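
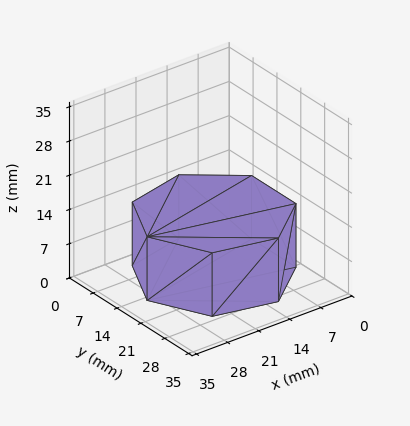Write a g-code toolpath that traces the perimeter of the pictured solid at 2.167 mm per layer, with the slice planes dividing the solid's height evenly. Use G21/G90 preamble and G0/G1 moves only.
Reading the render: the shape is a regular 7-sided prism (a cylinder approximated with 7 flat sides), circumscribed radius ≈ 15 mm, height ≈ 13 mm (dimensions read to the nearest mm from the axis ticks). For the g-code, the solid's height is divided into equal slices at the stated Δz and each level perimeter traced with G1 moves after a G0 lift.

; perimeter-only toolpath
G21 ; units = mm
G90 ; absolute positioning
G28 ; home
; layer 1
G0 Z2.167
G0 X30.000 Y15.000
G1 X24.352 Y26.727
G1 X11.662 Y29.624
G1 X1.485 Y21.508
G1 X1.485 Y8.492
G1 X11.662 Y0.376
G1 X24.352 Y3.273
G1 X30.000 Y15.000
; layer 2
G0 Z4.333
G0 X30.000 Y15.000
G1 X24.352 Y26.727
G1 X11.662 Y29.624
G1 X1.485 Y21.508
G1 X1.485 Y8.492
G1 X11.662 Y0.376
G1 X24.352 Y3.273
G1 X30.000 Y15.000
; layer 3
G0 Z6.500
G0 X30.000 Y15.000
G1 X24.352 Y26.727
G1 X11.662 Y29.624
G1 X1.485 Y21.508
G1 X1.485 Y8.492
G1 X11.662 Y0.376
G1 X24.352 Y3.273
G1 X30.000 Y15.000
; layer 4
G0 Z8.667
G0 X30.000 Y15.000
G1 X24.352 Y26.727
G1 X11.662 Y29.624
G1 X1.485 Y21.508
G1 X1.485 Y8.492
G1 X11.662 Y0.376
G1 X24.352 Y3.273
G1 X30.000 Y15.000
; layer 5
G0 Z10.833
G0 X30.000 Y15.000
G1 X24.352 Y26.727
G1 X11.662 Y29.624
G1 X1.485 Y21.508
G1 X1.485 Y8.492
G1 X11.662 Y0.376
G1 X24.352 Y3.273
G1 X30.000 Y15.000
; layer 6
G0 Z13.000
G0 X30.000 Y15.000
G1 X24.352 Y26.727
G1 X11.662 Y29.624
G1 X1.485 Y21.508
G1 X1.485 Y8.492
G1 X11.662 Y0.376
G1 X24.352 Y3.273
G1 X30.000 Y15.000
M2 ; end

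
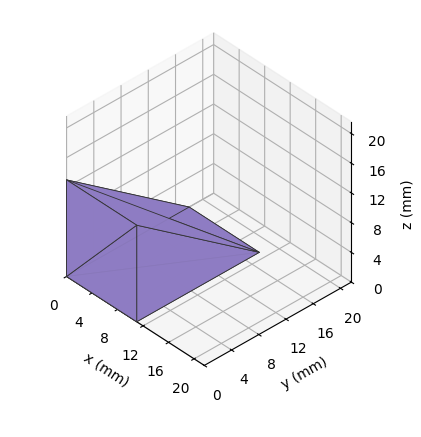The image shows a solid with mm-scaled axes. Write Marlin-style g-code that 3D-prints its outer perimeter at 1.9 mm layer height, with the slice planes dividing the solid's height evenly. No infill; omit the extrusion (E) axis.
Reading the render: the shape is a wedge (ramp): 11 × 18 mm base, rising to 13 mm along the y=0 edge and sloping linearly to z=0 at y=18 (dimensions read to the nearest mm from the axis ticks). For the g-code, the solid's height is divided into equal slices at the stated Δz and each level perimeter traced with G1 moves after a G0 lift.

; perimeter-only toolpath
G21 ; units = mm
G90 ; absolute positioning
G28 ; home
; layer 1
G0 Z1.9
G0 X0.0 Y0.0
G1 X11.0 Y0.0
G1 X11.0 Y15.4
G1 X0.0 Y15.4
G1 X0.0 Y0.0
; layer 2
G0 Z3.7
G0 X0.0 Y0.0
G1 X11.0 Y0.0
G1 X11.0 Y12.9
G1 X0.0 Y12.9
G1 X0.0 Y0.0
; layer 3
G0 Z5.6
G0 X0.0 Y0.0
G1 X11.0 Y0.0
G1 X11.0 Y10.3
G1 X0.0 Y10.3
G1 X0.0 Y0.0
; layer 4
G0 Z7.4
G0 X0.0 Y0.0
G1 X11.0 Y0.0
G1 X11.0 Y7.7
G1 X0.0 Y7.7
G1 X0.0 Y0.0
; layer 5
G0 Z9.3
G0 X0.0 Y0.0
G1 X11.0 Y0.0
G1 X11.0 Y5.1
G1 X0.0 Y5.1
G1 X0.0 Y0.0
; layer 6
G0 Z11.1
G0 X0.0 Y0.0
G1 X11.0 Y0.0
G1 X11.0 Y2.6
G1 X0.0 Y2.6
G1 X0.0 Y0.0
M2 ; end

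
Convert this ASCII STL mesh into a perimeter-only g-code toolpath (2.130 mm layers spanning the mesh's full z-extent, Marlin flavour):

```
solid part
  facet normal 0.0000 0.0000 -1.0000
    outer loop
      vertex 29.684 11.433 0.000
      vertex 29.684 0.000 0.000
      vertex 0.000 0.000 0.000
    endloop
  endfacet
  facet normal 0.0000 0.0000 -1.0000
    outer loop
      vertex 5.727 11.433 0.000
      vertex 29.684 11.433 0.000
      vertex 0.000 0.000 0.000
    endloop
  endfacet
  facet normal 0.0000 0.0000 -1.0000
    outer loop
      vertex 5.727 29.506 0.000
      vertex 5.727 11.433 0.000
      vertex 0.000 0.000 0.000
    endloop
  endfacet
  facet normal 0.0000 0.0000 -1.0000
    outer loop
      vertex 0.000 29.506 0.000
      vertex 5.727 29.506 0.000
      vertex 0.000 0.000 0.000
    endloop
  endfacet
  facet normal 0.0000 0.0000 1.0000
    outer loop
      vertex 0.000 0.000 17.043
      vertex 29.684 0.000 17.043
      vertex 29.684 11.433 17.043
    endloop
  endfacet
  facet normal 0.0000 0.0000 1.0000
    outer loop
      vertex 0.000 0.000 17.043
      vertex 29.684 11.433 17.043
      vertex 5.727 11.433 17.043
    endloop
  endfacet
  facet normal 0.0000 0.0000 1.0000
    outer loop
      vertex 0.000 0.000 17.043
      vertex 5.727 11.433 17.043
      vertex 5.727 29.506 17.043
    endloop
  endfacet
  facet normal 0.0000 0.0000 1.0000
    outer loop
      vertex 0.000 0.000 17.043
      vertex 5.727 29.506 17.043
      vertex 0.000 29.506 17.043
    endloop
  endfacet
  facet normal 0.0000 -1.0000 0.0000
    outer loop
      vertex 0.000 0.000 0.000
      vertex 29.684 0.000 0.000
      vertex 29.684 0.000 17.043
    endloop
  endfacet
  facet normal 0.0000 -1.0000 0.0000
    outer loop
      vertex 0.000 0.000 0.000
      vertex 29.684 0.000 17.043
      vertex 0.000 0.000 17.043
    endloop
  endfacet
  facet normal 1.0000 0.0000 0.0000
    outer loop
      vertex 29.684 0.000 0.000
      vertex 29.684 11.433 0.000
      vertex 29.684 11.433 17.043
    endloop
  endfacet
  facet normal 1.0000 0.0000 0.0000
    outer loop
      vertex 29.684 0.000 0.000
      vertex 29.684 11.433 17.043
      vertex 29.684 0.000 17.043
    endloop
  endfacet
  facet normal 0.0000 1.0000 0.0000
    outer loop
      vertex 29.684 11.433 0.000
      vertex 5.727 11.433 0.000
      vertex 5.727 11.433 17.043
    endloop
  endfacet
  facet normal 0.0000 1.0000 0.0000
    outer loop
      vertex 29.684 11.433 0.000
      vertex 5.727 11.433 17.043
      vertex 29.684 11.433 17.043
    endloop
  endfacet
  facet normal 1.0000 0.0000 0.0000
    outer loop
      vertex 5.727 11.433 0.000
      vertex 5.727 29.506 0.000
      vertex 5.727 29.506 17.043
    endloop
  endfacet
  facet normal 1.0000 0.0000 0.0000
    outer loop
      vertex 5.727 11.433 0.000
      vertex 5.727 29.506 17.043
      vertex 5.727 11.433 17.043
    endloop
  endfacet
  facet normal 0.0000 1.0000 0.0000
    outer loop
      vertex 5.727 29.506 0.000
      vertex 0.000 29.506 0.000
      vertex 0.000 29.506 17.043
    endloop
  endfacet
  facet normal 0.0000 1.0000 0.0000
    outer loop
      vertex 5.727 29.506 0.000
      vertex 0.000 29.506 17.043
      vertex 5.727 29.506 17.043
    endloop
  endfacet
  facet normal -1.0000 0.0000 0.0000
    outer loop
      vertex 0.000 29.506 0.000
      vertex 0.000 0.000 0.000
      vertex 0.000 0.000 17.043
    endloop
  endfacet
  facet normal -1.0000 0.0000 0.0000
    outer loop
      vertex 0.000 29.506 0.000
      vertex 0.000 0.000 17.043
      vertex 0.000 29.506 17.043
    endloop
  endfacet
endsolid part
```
; perimeter-only toolpath
G21 ; units = mm
G90 ; absolute positioning
G28 ; home
; layer 1
G0 Z2.130
G0 X0.000 Y0.000
G1 X29.684 Y0.000
G1 X29.684 Y11.433
G1 X5.727 Y11.433
G1 X5.727 Y29.506
G1 X0.000 Y29.506
G1 X0.000 Y0.000
; layer 2
G0 Z4.261
G0 X0.000 Y0.000
G1 X29.684 Y0.000
G1 X29.684 Y11.433
G1 X5.727 Y11.433
G1 X5.727 Y29.506
G1 X0.000 Y29.506
G1 X0.000 Y0.000
; layer 3
G0 Z6.391
G0 X0.000 Y0.000
G1 X29.684 Y0.000
G1 X29.684 Y11.433
G1 X5.727 Y11.433
G1 X5.727 Y29.506
G1 X0.000 Y29.506
G1 X0.000 Y0.000
; layer 4
G0 Z8.521
G0 X0.000 Y0.000
G1 X29.684 Y0.000
G1 X29.684 Y11.433
G1 X5.727 Y11.433
G1 X5.727 Y29.506
G1 X0.000 Y29.506
G1 X0.000 Y0.000
; layer 5
G0 Z10.652
G0 X0.000 Y0.000
G1 X29.684 Y0.000
G1 X29.684 Y11.433
G1 X5.727 Y11.433
G1 X5.727 Y29.506
G1 X0.000 Y29.506
G1 X0.000 Y0.000
; layer 6
G0 Z12.782
G0 X0.000 Y0.000
G1 X29.684 Y0.000
G1 X29.684 Y11.433
G1 X5.727 Y11.433
G1 X5.727 Y29.506
G1 X0.000 Y29.506
G1 X0.000 Y0.000
; layer 7
G0 Z14.913
G0 X0.000 Y0.000
G1 X29.684 Y0.000
G1 X29.684 Y11.433
G1 X5.727 Y11.433
G1 X5.727 Y29.506
G1 X0.000 Y29.506
G1 X0.000 Y0.000
; layer 8
G0 Z17.043
G0 X0.000 Y0.000
G1 X29.684 Y0.000
G1 X29.684 Y11.433
G1 X5.727 Y11.433
G1 X5.727 Y29.506
G1 X0.000 Y29.506
G1 X0.000 Y0.000
M2 ; end

The solid is an L-shaped prism: outer 29.7 × 29.5 mm, arm thicknesses ≈ 11.4 mm (horizontal) and 5.73 mm (vertical), extruded 17 mm in z. Slicing at Δz = 2.130 mm — 8 equal slices spanning the solid's height, so layer i sits at z = i·h/8 — gives 8 non-empty perimeters. Each is a 6-segment closed polygon; G0 lifts to the layer z and rapids to the start vertex, then G1 traces the edges.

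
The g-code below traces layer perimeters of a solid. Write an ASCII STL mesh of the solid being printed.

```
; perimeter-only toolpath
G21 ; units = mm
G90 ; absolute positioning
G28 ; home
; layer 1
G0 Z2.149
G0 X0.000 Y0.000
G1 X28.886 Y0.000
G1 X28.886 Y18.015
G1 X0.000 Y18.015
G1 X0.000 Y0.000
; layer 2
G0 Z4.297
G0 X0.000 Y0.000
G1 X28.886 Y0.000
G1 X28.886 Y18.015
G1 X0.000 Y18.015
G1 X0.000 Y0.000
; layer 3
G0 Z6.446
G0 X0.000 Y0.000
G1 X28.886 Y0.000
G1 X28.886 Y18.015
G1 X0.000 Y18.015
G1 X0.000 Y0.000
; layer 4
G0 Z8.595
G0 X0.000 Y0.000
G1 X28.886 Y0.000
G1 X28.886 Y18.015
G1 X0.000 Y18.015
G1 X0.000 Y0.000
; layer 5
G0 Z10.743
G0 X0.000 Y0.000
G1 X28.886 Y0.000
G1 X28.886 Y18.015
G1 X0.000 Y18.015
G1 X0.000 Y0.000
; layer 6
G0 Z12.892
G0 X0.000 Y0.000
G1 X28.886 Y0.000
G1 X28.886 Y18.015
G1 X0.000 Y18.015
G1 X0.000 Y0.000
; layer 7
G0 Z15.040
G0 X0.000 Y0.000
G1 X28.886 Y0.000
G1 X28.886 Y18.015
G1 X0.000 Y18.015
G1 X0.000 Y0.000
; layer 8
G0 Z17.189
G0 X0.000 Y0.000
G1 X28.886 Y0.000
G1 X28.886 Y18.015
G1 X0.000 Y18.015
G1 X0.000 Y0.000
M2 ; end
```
solid part
  facet normal 0.0000 0.0000 -1.0000
    outer loop
      vertex 28.886 18.015 0.000
      vertex 28.886 0.000 0.000
      vertex 0.000 0.000 0.000
    endloop
  endfacet
  facet normal 0.0000 0.0000 -1.0000
    outer loop
      vertex 0.000 18.015 0.000
      vertex 28.886 18.015 0.000
      vertex 0.000 0.000 0.000
    endloop
  endfacet
  facet normal 0.0000 0.0000 1.0000
    outer loop
      vertex 0.000 0.000 17.189
      vertex 28.886 0.000 17.189
      vertex 28.886 18.015 17.189
    endloop
  endfacet
  facet normal 0.0000 0.0000 1.0000
    outer loop
      vertex 0.000 0.000 17.189
      vertex 28.886 18.015 17.189
      vertex 0.000 18.015 17.189
    endloop
  endfacet
  facet normal 0.0000 -1.0000 0.0000
    outer loop
      vertex 0.000 0.000 0.000
      vertex 28.886 0.000 0.000
      vertex 28.886 0.000 17.189
    endloop
  endfacet
  facet normal 0.0000 -1.0000 0.0000
    outer loop
      vertex 0.000 0.000 0.000
      vertex 28.886 0.000 17.189
      vertex 0.000 0.000 17.189
    endloop
  endfacet
  facet normal 0.0000 1.0000 0.0000
    outer loop
      vertex 28.886 18.015 17.189
      vertex 28.886 18.015 0.000
      vertex 0.000 18.015 0.000
    endloop
  endfacet
  facet normal 0.0000 1.0000 0.0000
    outer loop
      vertex 0.000 18.015 17.189
      vertex 28.886 18.015 17.189
      vertex 0.000 18.015 0.000
    endloop
  endfacet
  facet normal -1.0000 0.0000 0.0000
    outer loop
      vertex 0.000 18.015 17.189
      vertex 0.000 18.015 0.000
      vertex 0.000 0.000 0.000
    endloop
  endfacet
  facet normal -1.0000 0.0000 0.0000
    outer loop
      vertex 0.000 0.000 17.189
      vertex 0.000 18.015 17.189
      vertex 0.000 0.000 0.000
    endloop
  endfacet
  facet normal 1.0000 0.0000 0.0000
    outer loop
      vertex 28.886 0.000 0.000
      vertex 28.886 18.015 0.000
      vertex 28.886 18.015 17.189
    endloop
  endfacet
  facet normal 1.0000 0.0000 0.0000
    outer loop
      vertex 28.886 0.000 0.000
      vertex 28.886 18.015 17.189
      vertex 28.886 0.000 17.189
    endloop
  endfacet
endsolid part

The G0 Z moves step by Δz≈2.149 mm. Every layer's G1 loop is the same polygon, so the solid is a straight extrusion of it from z=0 to z≈17.2. Closing with flat bottom and top caps and triangulating gives 12 facets — a rectangular box, roughly 28.9 × 18 mm footprint and 17.2 mm tall.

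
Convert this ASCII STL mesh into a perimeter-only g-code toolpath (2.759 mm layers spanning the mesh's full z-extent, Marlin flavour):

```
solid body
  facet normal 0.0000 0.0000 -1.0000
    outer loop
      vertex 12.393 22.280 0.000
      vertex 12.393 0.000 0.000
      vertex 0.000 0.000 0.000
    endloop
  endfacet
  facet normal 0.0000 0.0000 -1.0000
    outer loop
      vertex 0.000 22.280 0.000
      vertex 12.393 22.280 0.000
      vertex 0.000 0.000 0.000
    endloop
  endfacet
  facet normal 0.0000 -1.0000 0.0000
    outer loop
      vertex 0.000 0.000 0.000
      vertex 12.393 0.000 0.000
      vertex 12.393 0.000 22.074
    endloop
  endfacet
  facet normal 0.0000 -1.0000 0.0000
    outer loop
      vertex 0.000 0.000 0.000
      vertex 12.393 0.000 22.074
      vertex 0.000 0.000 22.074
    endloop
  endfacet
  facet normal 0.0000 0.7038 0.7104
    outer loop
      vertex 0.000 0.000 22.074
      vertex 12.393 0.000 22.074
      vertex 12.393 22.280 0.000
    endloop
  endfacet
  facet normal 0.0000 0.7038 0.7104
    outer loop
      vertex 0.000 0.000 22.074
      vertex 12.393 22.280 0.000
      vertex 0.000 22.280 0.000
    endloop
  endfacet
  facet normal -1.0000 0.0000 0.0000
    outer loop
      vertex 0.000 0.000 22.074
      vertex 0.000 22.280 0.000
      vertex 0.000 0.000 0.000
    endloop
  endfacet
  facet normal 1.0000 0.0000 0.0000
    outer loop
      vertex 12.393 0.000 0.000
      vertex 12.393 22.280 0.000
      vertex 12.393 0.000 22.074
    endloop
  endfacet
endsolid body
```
; perimeter-only toolpath
G21 ; units = mm
G90 ; absolute positioning
G28 ; home
; layer 1
G0 Z2.759
G0 X0.000 Y0.000
G1 X12.393 Y0.000
G1 X12.393 Y19.495
G1 X0.000 Y19.495
G1 X0.000 Y0.000
; layer 2
G0 Z5.519
G0 X0.000 Y0.000
G1 X12.393 Y0.000
G1 X12.393 Y16.710
G1 X0.000 Y16.710
G1 X0.000 Y0.000
; layer 3
G0 Z8.278
G0 X0.000 Y0.000
G1 X12.393 Y0.000
G1 X12.393 Y13.925
G1 X0.000 Y13.925
G1 X0.000 Y0.000
; layer 4
G0 Z11.037
G0 X0.000 Y0.000
G1 X12.393 Y0.000
G1 X12.393 Y11.140
G1 X0.000 Y11.140
G1 X0.000 Y0.000
; layer 5
G0 Z13.796
G0 X0.000 Y0.000
G1 X12.393 Y0.000
G1 X12.393 Y8.355
G1 X0.000 Y8.355
G1 X0.000 Y0.000
; layer 6
G0 Z16.556
G0 X0.000 Y0.000
G1 X12.393 Y0.000
G1 X12.393 Y5.570
G1 X0.000 Y5.570
G1 X0.000 Y0.000
; layer 7
G0 Z19.315
G0 X0.000 Y0.000
G1 X12.393 Y0.000
G1 X12.393 Y2.785
G1 X0.000 Y2.785
G1 X0.000 Y0.000
M2 ; end

The solid is a wedge (ramp): 12.4 × 22.3 mm base, rising to 22.1 mm along the y=0 edge and sloping linearly to z=0 at y=22.3. Slicing at Δz = 2.759 mm — 8 equal slices spanning the solid's height, so layer i sits at z = i·h/8 — gives 7 non-empty perimeters. Each is a 4-segment closed polygon; G0 lifts to the layer z and rapids to the start vertex, then G1 traces the edges. The cross-section shrinks linearly with z (the slice at the apex is degenerate and omitted).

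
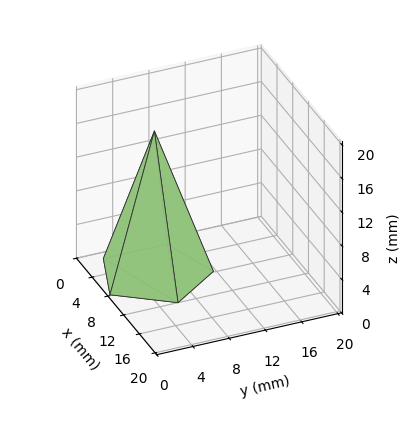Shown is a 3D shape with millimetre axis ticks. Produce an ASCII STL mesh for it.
Reading the render: the shape is a regular 5-sided pyramid, base circumscribed radius ≈ 6 mm, apex at z ≈ 17 mm (dimensions read to the nearest mm from the axis ticks). For the STL, each face is triangulated and given an outward normal.

solid part
  facet normal 0.0000 0.0000 -1.0000
    outer loop
      vertex 1.146 9.527 0.000
      vertex 7.854 11.706 0.000
      vertex 12.000 6.000 0.000
    endloop
  endfacet
  facet normal 0.0000 0.0000 -1.0000
    outer loop
      vertex 1.146 2.473 0.000
      vertex 1.146 9.527 0.000
      vertex 12.000 6.000 0.000
    endloop
  endfacet
  facet normal 0.0000 0.0000 -1.0000
    outer loop
      vertex 7.854 0.294 0.000
      vertex 1.146 2.473 0.000
      vertex 12.000 6.000 0.000
    endloop
  endfacet
  facet normal 0.7779 0.5652 0.2746
    outer loop
      vertex 12.000 6.000 0.000
      vertex 7.854 11.706 0.000
      vertex 6.000 6.000 17.000
    endloop
  endfacet
  facet normal -0.2971 0.9145 0.2746
    outer loop
      vertex 7.854 11.706 0.000
      vertex 1.146 9.527 0.000
      vertex 6.000 6.000 17.000
    endloop
  endfacet
  facet normal -0.9616 0.0000 0.2746
    outer loop
      vertex 1.146 9.527 0.000
      vertex 1.146 2.473 0.000
      vertex 6.000 6.000 17.000
    endloop
  endfacet
  facet normal -0.2971 -0.9145 0.2746
    outer loop
      vertex 1.146 2.473 0.000
      vertex 7.854 0.294 0.000
      vertex 6.000 6.000 17.000
    endloop
  endfacet
  facet normal 0.7779 -0.5652 0.2746
    outer loop
      vertex 7.854 0.294 0.000
      vertex 12.000 6.000 0.000
      vertex 6.000 6.000 17.000
    endloop
  endfacet
endsolid part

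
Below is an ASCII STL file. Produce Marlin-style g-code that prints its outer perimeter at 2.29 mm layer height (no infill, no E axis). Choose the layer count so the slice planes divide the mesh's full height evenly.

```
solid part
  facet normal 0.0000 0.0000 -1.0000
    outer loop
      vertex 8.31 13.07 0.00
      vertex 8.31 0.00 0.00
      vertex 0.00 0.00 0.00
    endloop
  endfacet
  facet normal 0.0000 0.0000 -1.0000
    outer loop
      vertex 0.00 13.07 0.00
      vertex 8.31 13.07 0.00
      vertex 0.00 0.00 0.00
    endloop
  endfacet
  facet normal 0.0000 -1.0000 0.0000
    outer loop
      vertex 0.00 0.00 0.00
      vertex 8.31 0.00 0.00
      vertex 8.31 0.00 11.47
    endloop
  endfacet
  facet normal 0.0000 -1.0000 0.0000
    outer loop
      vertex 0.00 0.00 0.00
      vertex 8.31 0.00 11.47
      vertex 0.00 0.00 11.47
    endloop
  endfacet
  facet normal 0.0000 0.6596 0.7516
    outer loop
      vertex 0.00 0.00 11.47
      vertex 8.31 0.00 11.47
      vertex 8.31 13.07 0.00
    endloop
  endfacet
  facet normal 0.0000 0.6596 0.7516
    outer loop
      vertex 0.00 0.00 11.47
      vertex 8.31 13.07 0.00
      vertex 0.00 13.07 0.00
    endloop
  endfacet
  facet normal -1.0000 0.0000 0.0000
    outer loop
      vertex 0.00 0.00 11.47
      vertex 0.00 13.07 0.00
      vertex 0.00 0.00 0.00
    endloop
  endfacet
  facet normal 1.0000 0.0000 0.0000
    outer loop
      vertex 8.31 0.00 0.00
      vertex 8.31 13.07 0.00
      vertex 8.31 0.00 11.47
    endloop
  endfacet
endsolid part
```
; perimeter-only toolpath
G21 ; units = mm
G90 ; absolute positioning
G28 ; home
; layer 1
G0 Z2.29
G0 X0.00 Y0.00
G1 X8.31 Y0.00
G1 X8.31 Y10.46
G1 X0.00 Y10.46
G1 X0.00 Y0.00
; layer 2
G0 Z4.59
G0 X0.00 Y0.00
G1 X8.31 Y0.00
G1 X8.31 Y7.84
G1 X0.00 Y7.84
G1 X0.00 Y0.00
; layer 3
G0 Z6.88
G0 X0.00 Y0.00
G1 X8.31 Y0.00
G1 X8.31 Y5.23
G1 X0.00 Y5.23
G1 X0.00 Y0.00
; layer 4
G0 Z9.18
G0 X0.00 Y0.00
G1 X8.31 Y0.00
G1 X8.31 Y2.61
G1 X0.00 Y2.61
G1 X0.00 Y0.00
M2 ; end

The solid is a wedge (ramp): 8.31 × 13.1 mm base, rising to 11.5 mm along the y=0 edge and sloping linearly to z=0 at y=13.1. Slicing at Δz = 2.29 mm — 5 equal slices spanning the solid's height, so layer i sits at z = i·h/5 — gives 4 non-empty perimeters. Each is a 4-segment closed polygon; G0 lifts to the layer z and rapids to the start vertex, then G1 traces the edges. The cross-section shrinks linearly with z (the slice at the apex is degenerate and omitted).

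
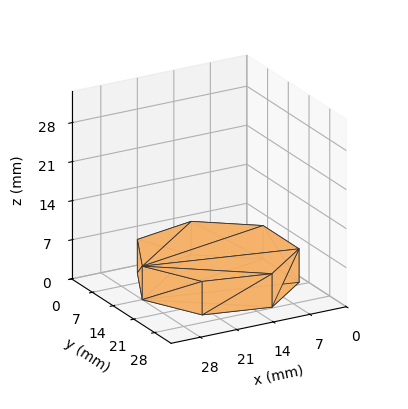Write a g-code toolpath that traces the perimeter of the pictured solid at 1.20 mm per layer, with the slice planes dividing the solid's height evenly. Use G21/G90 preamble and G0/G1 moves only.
Reading the render: the shape is a regular 7-sided prism (a cylinder approximated with 7 flat sides), circumscribed radius ≈ 14 mm, height ≈ 6 mm (dimensions read to the nearest mm from the axis ticks). For the g-code, the solid's height is divided into equal slices at the stated Δz and each level perimeter traced with G1 moves after a G0 lift.

; perimeter-only toolpath
G21 ; units = mm
G90 ; absolute positioning
G28 ; home
; layer 1
G0 Z1.20
G0 X28.00 Y14.00
G1 X22.73 Y24.95
G1 X10.88 Y27.65
G1 X1.39 Y20.07
G1 X1.39 Y7.93
G1 X10.88 Y0.35
G1 X22.73 Y3.05
G1 X28.00 Y14.00
; layer 2
G0 Z2.40
G0 X28.00 Y14.00
G1 X22.73 Y24.95
G1 X10.88 Y27.65
G1 X1.39 Y20.07
G1 X1.39 Y7.93
G1 X10.88 Y0.35
G1 X22.73 Y3.05
G1 X28.00 Y14.00
; layer 3
G0 Z3.60
G0 X28.00 Y14.00
G1 X22.73 Y24.95
G1 X10.88 Y27.65
G1 X1.39 Y20.07
G1 X1.39 Y7.93
G1 X10.88 Y0.35
G1 X22.73 Y3.05
G1 X28.00 Y14.00
; layer 4
G0 Z4.80
G0 X28.00 Y14.00
G1 X22.73 Y24.95
G1 X10.88 Y27.65
G1 X1.39 Y20.07
G1 X1.39 Y7.93
G1 X10.88 Y0.35
G1 X22.73 Y3.05
G1 X28.00 Y14.00
; layer 5
G0 Z6.00
G0 X28.00 Y14.00
G1 X22.73 Y24.95
G1 X10.88 Y27.65
G1 X1.39 Y20.07
G1 X1.39 Y7.93
G1 X10.88 Y0.35
G1 X22.73 Y3.05
G1 X28.00 Y14.00
M2 ; end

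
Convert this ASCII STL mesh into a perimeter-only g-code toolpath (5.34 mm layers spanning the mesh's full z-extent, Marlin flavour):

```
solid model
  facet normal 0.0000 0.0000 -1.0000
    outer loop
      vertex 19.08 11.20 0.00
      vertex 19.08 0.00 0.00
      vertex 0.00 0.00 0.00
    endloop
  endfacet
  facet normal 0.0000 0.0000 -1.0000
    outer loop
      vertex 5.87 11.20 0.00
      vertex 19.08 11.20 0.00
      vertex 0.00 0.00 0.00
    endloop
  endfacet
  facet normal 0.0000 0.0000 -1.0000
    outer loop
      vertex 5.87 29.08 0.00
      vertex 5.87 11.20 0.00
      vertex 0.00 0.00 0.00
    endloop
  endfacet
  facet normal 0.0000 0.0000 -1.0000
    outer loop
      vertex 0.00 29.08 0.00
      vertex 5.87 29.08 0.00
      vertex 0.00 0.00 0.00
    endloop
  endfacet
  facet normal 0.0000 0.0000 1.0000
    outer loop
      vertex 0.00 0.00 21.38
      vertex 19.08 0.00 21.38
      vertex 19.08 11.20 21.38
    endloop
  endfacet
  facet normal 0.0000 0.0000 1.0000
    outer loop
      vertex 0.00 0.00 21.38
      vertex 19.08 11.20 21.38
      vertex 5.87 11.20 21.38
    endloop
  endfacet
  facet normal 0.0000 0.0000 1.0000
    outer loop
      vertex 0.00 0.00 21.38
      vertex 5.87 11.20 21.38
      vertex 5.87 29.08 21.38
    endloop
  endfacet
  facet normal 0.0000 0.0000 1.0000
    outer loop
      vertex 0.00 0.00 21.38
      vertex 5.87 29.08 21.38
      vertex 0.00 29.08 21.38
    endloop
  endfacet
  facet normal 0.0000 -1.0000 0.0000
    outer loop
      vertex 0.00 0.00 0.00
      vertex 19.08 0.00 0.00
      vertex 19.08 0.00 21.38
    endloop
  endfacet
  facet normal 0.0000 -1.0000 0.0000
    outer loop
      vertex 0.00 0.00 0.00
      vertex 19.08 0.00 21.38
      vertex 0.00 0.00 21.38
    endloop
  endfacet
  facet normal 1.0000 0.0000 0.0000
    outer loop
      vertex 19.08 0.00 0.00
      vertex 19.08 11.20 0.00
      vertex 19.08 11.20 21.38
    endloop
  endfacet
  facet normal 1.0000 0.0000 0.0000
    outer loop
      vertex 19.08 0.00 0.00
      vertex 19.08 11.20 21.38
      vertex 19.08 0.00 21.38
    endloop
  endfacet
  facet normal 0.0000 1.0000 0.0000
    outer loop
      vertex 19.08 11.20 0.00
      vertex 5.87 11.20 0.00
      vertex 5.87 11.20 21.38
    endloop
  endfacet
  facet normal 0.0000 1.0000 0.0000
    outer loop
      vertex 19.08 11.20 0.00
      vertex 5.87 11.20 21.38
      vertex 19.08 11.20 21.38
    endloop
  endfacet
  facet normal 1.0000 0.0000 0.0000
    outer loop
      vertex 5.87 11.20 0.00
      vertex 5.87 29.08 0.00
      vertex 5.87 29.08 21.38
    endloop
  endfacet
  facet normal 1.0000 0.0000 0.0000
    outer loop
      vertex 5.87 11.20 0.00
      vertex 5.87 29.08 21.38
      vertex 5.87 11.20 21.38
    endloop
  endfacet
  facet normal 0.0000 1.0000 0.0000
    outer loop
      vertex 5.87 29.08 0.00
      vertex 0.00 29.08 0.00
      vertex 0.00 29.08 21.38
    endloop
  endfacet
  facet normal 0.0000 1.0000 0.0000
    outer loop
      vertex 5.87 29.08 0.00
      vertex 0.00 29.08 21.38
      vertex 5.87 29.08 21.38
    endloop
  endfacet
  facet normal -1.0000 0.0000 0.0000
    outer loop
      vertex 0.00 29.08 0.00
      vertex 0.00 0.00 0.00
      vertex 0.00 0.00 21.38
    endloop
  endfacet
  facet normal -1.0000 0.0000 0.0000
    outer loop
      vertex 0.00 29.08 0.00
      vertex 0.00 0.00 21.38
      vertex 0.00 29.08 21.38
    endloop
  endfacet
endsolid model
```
; perimeter-only toolpath
G21 ; units = mm
G90 ; absolute positioning
G28 ; home
; layer 1
G0 Z5.34
G0 X0.00 Y0.00
G1 X19.08 Y0.00
G1 X19.08 Y11.20
G1 X5.87 Y11.20
G1 X5.87 Y29.08
G1 X0.00 Y29.08
G1 X0.00 Y0.00
; layer 2
G0 Z10.69
G0 X0.00 Y0.00
G1 X19.08 Y0.00
G1 X19.08 Y11.20
G1 X5.87 Y11.20
G1 X5.87 Y29.08
G1 X0.00 Y29.08
G1 X0.00 Y0.00
; layer 3
G0 Z16.04
G0 X0.00 Y0.00
G1 X19.08 Y0.00
G1 X19.08 Y11.20
G1 X5.87 Y11.20
G1 X5.87 Y29.08
G1 X0.00 Y29.08
G1 X0.00 Y0.00
; layer 4
G0 Z21.38
G0 X0.00 Y0.00
G1 X19.08 Y0.00
G1 X19.08 Y11.20
G1 X5.87 Y11.20
G1 X5.87 Y29.08
G1 X0.00 Y29.08
G1 X0.00 Y0.00
M2 ; end

The solid is an L-shaped prism: outer 19.1 × 29.1 mm, arm thicknesses ≈ 11.2 mm (horizontal) and 5.87 mm (vertical), extruded 21.4 mm in z. Slicing at Δz = 5.34 mm — 4 equal slices spanning the solid's height, so layer i sits at z = i·h/4 — gives 4 non-empty perimeters. Each is a 6-segment closed polygon; G0 lifts to the layer z and rapids to the start vertex, then G1 traces the edges.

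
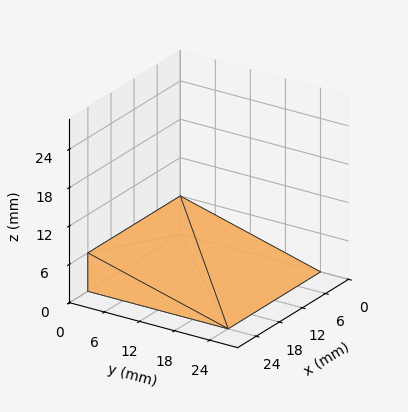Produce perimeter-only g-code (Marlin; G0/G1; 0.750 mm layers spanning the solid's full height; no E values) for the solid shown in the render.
Reading the render: the shape is a wedge (ramp): 24 × 24 mm base, rising to 6 mm along the y=0 edge and sloping linearly to z=0 at y=24 (dimensions read to the nearest mm from the axis ticks). For the g-code, the solid's height is divided into equal slices at the stated Δz and each level perimeter traced with G1 moves after a G0 lift.

; perimeter-only toolpath
G21 ; units = mm
G90 ; absolute positioning
G28 ; home
; layer 1
G0 Z0.750
G0 X0.000 Y0.000
G1 X24.000 Y0.000
G1 X24.000 Y21.000
G1 X0.000 Y21.000
G1 X0.000 Y0.000
; layer 2
G0 Z1.500
G0 X0.000 Y0.000
G1 X24.000 Y0.000
G1 X24.000 Y18.000
G1 X0.000 Y18.000
G1 X0.000 Y0.000
; layer 3
G0 Z2.250
G0 X0.000 Y0.000
G1 X24.000 Y0.000
G1 X24.000 Y15.000
G1 X0.000 Y15.000
G1 X0.000 Y0.000
; layer 4
G0 Z3.000
G0 X0.000 Y0.000
G1 X24.000 Y0.000
G1 X24.000 Y12.000
G1 X0.000 Y12.000
G1 X0.000 Y0.000
; layer 5
G0 Z3.750
G0 X0.000 Y0.000
G1 X24.000 Y0.000
G1 X24.000 Y9.000
G1 X0.000 Y9.000
G1 X0.000 Y0.000
; layer 6
G0 Z4.500
G0 X0.000 Y0.000
G1 X24.000 Y0.000
G1 X24.000 Y6.000
G1 X0.000 Y6.000
G1 X0.000 Y0.000
; layer 7
G0 Z5.250
G0 X0.000 Y0.000
G1 X24.000 Y0.000
G1 X24.000 Y3.000
G1 X0.000 Y3.000
G1 X0.000 Y0.000
M2 ; end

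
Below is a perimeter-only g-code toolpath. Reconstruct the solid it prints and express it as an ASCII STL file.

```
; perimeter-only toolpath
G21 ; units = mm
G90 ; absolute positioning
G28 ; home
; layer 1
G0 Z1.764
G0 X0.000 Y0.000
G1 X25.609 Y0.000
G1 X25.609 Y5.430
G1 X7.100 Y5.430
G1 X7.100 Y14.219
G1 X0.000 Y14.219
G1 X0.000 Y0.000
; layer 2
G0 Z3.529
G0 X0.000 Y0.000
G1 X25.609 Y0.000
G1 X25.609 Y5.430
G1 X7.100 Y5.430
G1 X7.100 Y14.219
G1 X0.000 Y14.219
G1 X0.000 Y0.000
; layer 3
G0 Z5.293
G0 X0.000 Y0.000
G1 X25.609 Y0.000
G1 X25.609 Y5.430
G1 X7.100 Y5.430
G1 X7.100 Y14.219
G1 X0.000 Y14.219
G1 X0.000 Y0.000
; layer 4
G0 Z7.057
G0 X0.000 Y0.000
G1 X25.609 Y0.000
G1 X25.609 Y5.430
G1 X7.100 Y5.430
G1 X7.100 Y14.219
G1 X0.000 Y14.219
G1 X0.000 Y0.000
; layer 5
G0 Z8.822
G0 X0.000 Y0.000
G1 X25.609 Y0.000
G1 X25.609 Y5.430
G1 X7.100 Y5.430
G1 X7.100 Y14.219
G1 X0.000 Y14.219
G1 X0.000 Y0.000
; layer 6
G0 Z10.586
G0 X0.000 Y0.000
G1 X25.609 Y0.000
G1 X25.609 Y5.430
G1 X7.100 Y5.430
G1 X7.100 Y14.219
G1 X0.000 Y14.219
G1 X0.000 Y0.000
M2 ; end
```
solid part
  facet normal 0.0000 0.0000 -1.0000
    outer loop
      vertex 25.609 5.430 0.000
      vertex 25.609 0.000 0.000
      vertex 0.000 0.000 0.000
    endloop
  endfacet
  facet normal 0.0000 0.0000 -1.0000
    outer loop
      vertex 7.100 5.430 0.000
      vertex 25.609 5.430 0.000
      vertex 0.000 0.000 0.000
    endloop
  endfacet
  facet normal 0.0000 0.0000 -1.0000
    outer loop
      vertex 7.100 14.219 0.000
      vertex 7.100 5.430 0.000
      vertex 0.000 0.000 0.000
    endloop
  endfacet
  facet normal 0.0000 0.0000 -1.0000
    outer loop
      vertex 0.000 14.219 0.000
      vertex 7.100 14.219 0.000
      vertex 0.000 0.000 0.000
    endloop
  endfacet
  facet normal 0.0000 0.0000 1.0000
    outer loop
      vertex 0.000 0.000 10.586
      vertex 25.609 0.000 10.586
      vertex 25.609 5.430 10.586
    endloop
  endfacet
  facet normal 0.0000 0.0000 1.0000
    outer loop
      vertex 0.000 0.000 10.586
      vertex 25.609 5.430 10.586
      vertex 7.100 5.430 10.586
    endloop
  endfacet
  facet normal 0.0000 0.0000 1.0000
    outer loop
      vertex 0.000 0.000 10.586
      vertex 7.100 5.430 10.586
      vertex 7.100 14.219 10.586
    endloop
  endfacet
  facet normal 0.0000 0.0000 1.0000
    outer loop
      vertex 0.000 0.000 10.586
      vertex 7.100 14.219 10.586
      vertex 0.000 14.219 10.586
    endloop
  endfacet
  facet normal 0.0000 -1.0000 0.0000
    outer loop
      vertex 0.000 0.000 0.000
      vertex 25.609 0.000 0.000
      vertex 25.609 0.000 10.586
    endloop
  endfacet
  facet normal 0.0000 -1.0000 0.0000
    outer loop
      vertex 0.000 0.000 0.000
      vertex 25.609 0.000 10.586
      vertex 0.000 0.000 10.586
    endloop
  endfacet
  facet normal 1.0000 0.0000 0.0000
    outer loop
      vertex 25.609 0.000 0.000
      vertex 25.609 5.430 0.000
      vertex 25.609 5.430 10.586
    endloop
  endfacet
  facet normal 1.0000 0.0000 0.0000
    outer loop
      vertex 25.609 0.000 0.000
      vertex 25.609 5.430 10.586
      vertex 25.609 0.000 10.586
    endloop
  endfacet
  facet normal 0.0000 1.0000 0.0000
    outer loop
      vertex 25.609 5.430 0.000
      vertex 7.100 5.430 0.000
      vertex 7.100 5.430 10.586
    endloop
  endfacet
  facet normal 0.0000 1.0000 0.0000
    outer loop
      vertex 25.609 5.430 0.000
      vertex 7.100 5.430 10.586
      vertex 25.609 5.430 10.586
    endloop
  endfacet
  facet normal 1.0000 0.0000 0.0000
    outer loop
      vertex 7.100 5.430 0.000
      vertex 7.100 14.219 0.000
      vertex 7.100 14.219 10.586
    endloop
  endfacet
  facet normal 1.0000 0.0000 0.0000
    outer loop
      vertex 7.100 5.430 0.000
      vertex 7.100 14.219 10.586
      vertex 7.100 5.430 10.586
    endloop
  endfacet
  facet normal 0.0000 1.0000 0.0000
    outer loop
      vertex 7.100 14.219 0.000
      vertex 0.000 14.219 0.000
      vertex 0.000 14.219 10.586
    endloop
  endfacet
  facet normal 0.0000 1.0000 0.0000
    outer loop
      vertex 7.100 14.219 0.000
      vertex 0.000 14.219 10.586
      vertex 7.100 14.219 10.586
    endloop
  endfacet
  facet normal -1.0000 0.0000 0.0000
    outer loop
      vertex 0.000 14.219 0.000
      vertex 0.000 0.000 0.000
      vertex 0.000 0.000 10.586
    endloop
  endfacet
  facet normal -1.0000 0.0000 0.0000
    outer loop
      vertex 0.000 14.219 0.000
      vertex 0.000 0.000 10.586
      vertex 0.000 14.219 10.586
    endloop
  endfacet
endsolid part

The G0 Z moves step by Δz≈1.764 mm. Every layer's G1 loop is the same polygon, so the solid is a straight extrusion of it from z=0 to z≈10.6. Closing with flat bottom and top caps and triangulating gives 20 facets — an L-shaped prism: outer 25.6 × 14.2 mm, arm thicknesses ≈ 5.43 mm (horizontal) and 7.1 mm (vertical), extruded 10.6 mm in z.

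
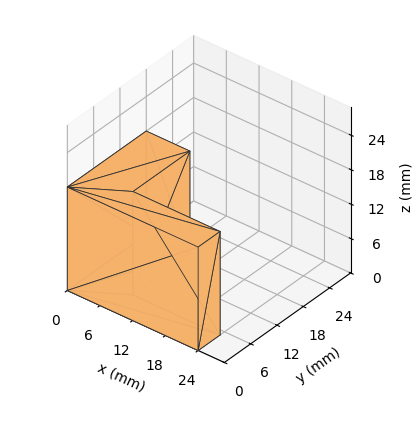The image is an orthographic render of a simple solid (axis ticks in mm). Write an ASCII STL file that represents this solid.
Reading the render: the shape is an L-shaped prism: outer 24 × 18 mm, arm thicknesses ≈ 5 mm (horizontal) and 8 mm (vertical), extruded 18 mm in z (dimensions read to the nearest mm from the axis ticks). For the STL, each face is triangulated and given an outward normal.

solid part
  facet normal 0.0000 0.0000 -1.0000
    outer loop
      vertex 24.000 5.000 0.000
      vertex 24.000 0.000 0.000
      vertex 0.000 0.000 0.000
    endloop
  endfacet
  facet normal 0.0000 0.0000 -1.0000
    outer loop
      vertex 8.000 5.000 0.000
      vertex 24.000 5.000 0.000
      vertex 0.000 0.000 0.000
    endloop
  endfacet
  facet normal 0.0000 0.0000 -1.0000
    outer loop
      vertex 8.000 18.000 0.000
      vertex 8.000 5.000 0.000
      vertex 0.000 0.000 0.000
    endloop
  endfacet
  facet normal 0.0000 0.0000 -1.0000
    outer loop
      vertex 0.000 18.000 0.000
      vertex 8.000 18.000 0.000
      vertex 0.000 0.000 0.000
    endloop
  endfacet
  facet normal 0.0000 0.0000 1.0000
    outer loop
      vertex 0.000 0.000 18.000
      vertex 24.000 0.000 18.000
      vertex 24.000 5.000 18.000
    endloop
  endfacet
  facet normal 0.0000 0.0000 1.0000
    outer loop
      vertex 0.000 0.000 18.000
      vertex 24.000 5.000 18.000
      vertex 8.000 5.000 18.000
    endloop
  endfacet
  facet normal 0.0000 0.0000 1.0000
    outer loop
      vertex 0.000 0.000 18.000
      vertex 8.000 5.000 18.000
      vertex 8.000 18.000 18.000
    endloop
  endfacet
  facet normal 0.0000 0.0000 1.0000
    outer loop
      vertex 0.000 0.000 18.000
      vertex 8.000 18.000 18.000
      vertex 0.000 18.000 18.000
    endloop
  endfacet
  facet normal 0.0000 -1.0000 0.0000
    outer loop
      vertex 0.000 0.000 0.000
      vertex 24.000 0.000 0.000
      vertex 24.000 0.000 18.000
    endloop
  endfacet
  facet normal 0.0000 -1.0000 0.0000
    outer loop
      vertex 0.000 0.000 0.000
      vertex 24.000 0.000 18.000
      vertex 0.000 0.000 18.000
    endloop
  endfacet
  facet normal 1.0000 0.0000 0.0000
    outer loop
      vertex 24.000 0.000 0.000
      vertex 24.000 5.000 0.000
      vertex 24.000 5.000 18.000
    endloop
  endfacet
  facet normal 1.0000 0.0000 0.0000
    outer loop
      vertex 24.000 0.000 0.000
      vertex 24.000 5.000 18.000
      vertex 24.000 0.000 18.000
    endloop
  endfacet
  facet normal 0.0000 1.0000 0.0000
    outer loop
      vertex 24.000 5.000 0.000
      vertex 8.000 5.000 0.000
      vertex 8.000 5.000 18.000
    endloop
  endfacet
  facet normal 0.0000 1.0000 0.0000
    outer loop
      vertex 24.000 5.000 0.000
      vertex 8.000 5.000 18.000
      vertex 24.000 5.000 18.000
    endloop
  endfacet
  facet normal 1.0000 0.0000 0.0000
    outer loop
      vertex 8.000 5.000 0.000
      vertex 8.000 18.000 0.000
      vertex 8.000 18.000 18.000
    endloop
  endfacet
  facet normal 1.0000 0.0000 0.0000
    outer loop
      vertex 8.000 5.000 0.000
      vertex 8.000 18.000 18.000
      vertex 8.000 5.000 18.000
    endloop
  endfacet
  facet normal 0.0000 1.0000 0.0000
    outer loop
      vertex 8.000 18.000 0.000
      vertex 0.000 18.000 0.000
      vertex 0.000 18.000 18.000
    endloop
  endfacet
  facet normal 0.0000 1.0000 0.0000
    outer loop
      vertex 8.000 18.000 0.000
      vertex 0.000 18.000 18.000
      vertex 8.000 18.000 18.000
    endloop
  endfacet
  facet normal -1.0000 0.0000 0.0000
    outer loop
      vertex 0.000 18.000 0.000
      vertex 0.000 0.000 0.000
      vertex 0.000 0.000 18.000
    endloop
  endfacet
  facet normal -1.0000 0.0000 0.0000
    outer loop
      vertex 0.000 18.000 0.000
      vertex 0.000 0.000 18.000
      vertex 0.000 18.000 18.000
    endloop
  endfacet
endsolid part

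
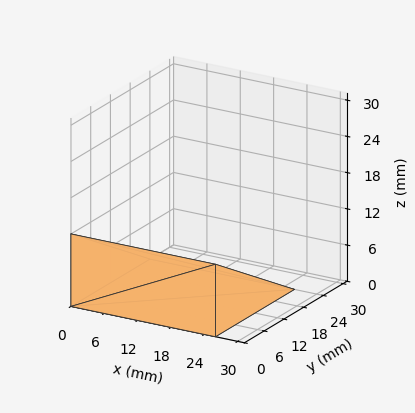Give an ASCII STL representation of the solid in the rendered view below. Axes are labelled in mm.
Reading the render: the shape is a wedge (ramp): 26 × 24 mm base, rising to 12 mm along the y=0 edge and sloping linearly to z=0 at y=24 (dimensions read to the nearest mm from the axis ticks). For the STL, each face is triangulated and given an outward normal.

solid part
  facet normal 0.0000 0.0000 -1.0000
    outer loop
      vertex 26.00 24.00 0.00
      vertex 26.00 0.00 0.00
      vertex 0.00 0.00 0.00
    endloop
  endfacet
  facet normal 0.0000 0.0000 -1.0000
    outer loop
      vertex 0.00 24.00 0.00
      vertex 26.00 24.00 0.00
      vertex 0.00 0.00 0.00
    endloop
  endfacet
  facet normal 0.0000 -1.0000 0.0000
    outer loop
      vertex 0.00 0.00 0.00
      vertex 26.00 0.00 0.00
      vertex 26.00 0.00 12.00
    endloop
  endfacet
  facet normal 0.0000 -1.0000 0.0000
    outer loop
      vertex 0.00 0.00 0.00
      vertex 26.00 0.00 12.00
      vertex 0.00 0.00 12.00
    endloop
  endfacet
  facet normal 0.0000 0.4472 0.8944
    outer loop
      vertex 0.00 0.00 12.00
      vertex 26.00 0.00 12.00
      vertex 26.00 24.00 0.00
    endloop
  endfacet
  facet normal 0.0000 0.4472 0.8944
    outer loop
      vertex 0.00 0.00 12.00
      vertex 26.00 24.00 0.00
      vertex 0.00 24.00 0.00
    endloop
  endfacet
  facet normal -1.0000 0.0000 0.0000
    outer loop
      vertex 0.00 0.00 12.00
      vertex 0.00 24.00 0.00
      vertex 0.00 0.00 0.00
    endloop
  endfacet
  facet normal 1.0000 0.0000 0.0000
    outer loop
      vertex 26.00 0.00 0.00
      vertex 26.00 24.00 0.00
      vertex 26.00 0.00 12.00
    endloop
  endfacet
endsolid part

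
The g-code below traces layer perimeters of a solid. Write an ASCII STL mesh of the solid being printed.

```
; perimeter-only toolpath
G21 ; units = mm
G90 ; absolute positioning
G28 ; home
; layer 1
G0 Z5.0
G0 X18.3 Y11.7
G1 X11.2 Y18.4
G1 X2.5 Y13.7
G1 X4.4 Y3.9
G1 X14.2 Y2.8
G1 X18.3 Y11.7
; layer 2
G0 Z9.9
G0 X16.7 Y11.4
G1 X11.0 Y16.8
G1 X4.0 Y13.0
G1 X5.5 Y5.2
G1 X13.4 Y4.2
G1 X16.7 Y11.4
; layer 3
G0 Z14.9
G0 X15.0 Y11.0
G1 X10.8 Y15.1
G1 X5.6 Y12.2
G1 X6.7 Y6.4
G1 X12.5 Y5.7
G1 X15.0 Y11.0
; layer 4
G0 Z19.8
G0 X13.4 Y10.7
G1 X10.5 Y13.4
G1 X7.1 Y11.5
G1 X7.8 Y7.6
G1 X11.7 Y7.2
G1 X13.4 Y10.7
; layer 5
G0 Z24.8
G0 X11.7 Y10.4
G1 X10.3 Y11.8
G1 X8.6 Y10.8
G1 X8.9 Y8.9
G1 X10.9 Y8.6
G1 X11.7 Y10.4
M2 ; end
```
solid part
  facet normal 0.0000 0.0000 -1.0000
    outer loop
      vertex 1.0 14.4 0.0
      vertex 11.4 20.1 0.0
      vertex 20.0 12.0 0.0
    endloop
  endfacet
  facet normal 0.0000 0.0000 -1.0000
    outer loop
      vertex 3.2 2.7 0.0
      vertex 1.0 14.4 0.0
      vertex 20.0 12.0 0.0
    endloop
  endfacet
  facet normal 0.0000 0.0000 -1.0000
    outer loop
      vertex 15.0 1.3 0.0
      vertex 3.2 2.7 0.0
      vertex 20.0 12.0 0.0
    endloop
  endfacet
  facet normal 0.6611 0.7019 0.2653
    outer loop
      vertex 20.0 12.0 0.0
      vertex 11.4 20.1 0.0
      vertex 10.1 10.1 29.7
    endloop
  endfacet
  facet normal -0.4635 0.8457 0.2645
    outer loop
      vertex 11.4 20.1 0.0
      vertex 1.0 14.4 0.0
      vertex 10.1 10.1 29.7
    endloop
  endfacet
  facet normal -0.9478 -0.1782 0.2646
    outer loop
      vertex 1.0 14.4 0.0
      vertex 3.2 2.7 0.0
      vertex 10.1 10.1 29.7
    endloop
  endfacet
  facet normal -0.1136 -0.9575 0.2650
    outer loop
      vertex 3.2 2.7 0.0
      vertex 15.0 1.3 0.0
      vertex 10.1 10.1 29.7
    endloop
  endfacet
  facet normal 0.8736 -0.4082 0.2651
    outer loop
      vertex 15.0 1.3 0.0
      vertex 20.0 12.0 0.0
      vertex 10.1 10.1 29.7
    endloop
  endfacet
endsolid part

The G0 Z moves step by Δz≈5.0 mm. The G1 loops shrink linearly with z, so the solid tapers from its base footprint up to z≈29.7. Closing with a flat bottom cap and the tapered top and triangulating gives 8 facets — a regular 5-sided pyramid, base circumscribed radius ≈ 10.1 mm, apex at z ≈ 29.7 mm.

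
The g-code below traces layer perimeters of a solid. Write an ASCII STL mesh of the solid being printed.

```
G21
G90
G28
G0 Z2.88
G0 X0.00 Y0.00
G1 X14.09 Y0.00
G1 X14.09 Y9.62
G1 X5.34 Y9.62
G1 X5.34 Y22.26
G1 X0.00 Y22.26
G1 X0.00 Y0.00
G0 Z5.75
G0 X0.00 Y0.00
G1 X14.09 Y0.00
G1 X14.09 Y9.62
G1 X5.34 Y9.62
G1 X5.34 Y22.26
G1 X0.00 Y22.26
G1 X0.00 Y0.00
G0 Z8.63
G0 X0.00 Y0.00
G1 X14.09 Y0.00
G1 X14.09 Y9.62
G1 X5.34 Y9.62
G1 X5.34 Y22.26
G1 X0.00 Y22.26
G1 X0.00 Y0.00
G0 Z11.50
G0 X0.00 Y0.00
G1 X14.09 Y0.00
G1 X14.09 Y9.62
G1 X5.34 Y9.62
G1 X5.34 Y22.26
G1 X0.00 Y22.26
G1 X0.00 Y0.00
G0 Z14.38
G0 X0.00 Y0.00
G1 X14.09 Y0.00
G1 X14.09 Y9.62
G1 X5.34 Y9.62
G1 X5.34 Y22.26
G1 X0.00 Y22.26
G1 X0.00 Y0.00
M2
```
solid part
  facet normal 0.0000 0.0000 -1.0000
    outer loop
      vertex 14.09 9.62 0.00
      vertex 14.09 0.00 0.00
      vertex 0.00 0.00 0.00
    endloop
  endfacet
  facet normal 0.0000 0.0000 -1.0000
    outer loop
      vertex 5.34 9.62 0.00
      vertex 14.09 9.62 0.00
      vertex 0.00 0.00 0.00
    endloop
  endfacet
  facet normal 0.0000 0.0000 -1.0000
    outer loop
      vertex 5.34 22.26 0.00
      vertex 5.34 9.62 0.00
      vertex 0.00 0.00 0.00
    endloop
  endfacet
  facet normal 0.0000 0.0000 -1.0000
    outer loop
      vertex 0.00 22.26 0.00
      vertex 5.34 22.26 0.00
      vertex 0.00 0.00 0.00
    endloop
  endfacet
  facet normal 0.0000 0.0000 1.0000
    outer loop
      vertex 0.00 0.00 14.38
      vertex 14.09 0.00 14.38
      vertex 14.09 9.62 14.38
    endloop
  endfacet
  facet normal 0.0000 0.0000 1.0000
    outer loop
      vertex 0.00 0.00 14.38
      vertex 14.09 9.62 14.38
      vertex 5.34 9.62 14.38
    endloop
  endfacet
  facet normal 0.0000 0.0000 1.0000
    outer loop
      vertex 0.00 0.00 14.38
      vertex 5.34 9.62 14.38
      vertex 5.34 22.26 14.38
    endloop
  endfacet
  facet normal 0.0000 0.0000 1.0000
    outer loop
      vertex 0.00 0.00 14.38
      vertex 5.34 22.26 14.38
      vertex 0.00 22.26 14.38
    endloop
  endfacet
  facet normal 0.0000 -1.0000 0.0000
    outer loop
      vertex 0.00 0.00 0.00
      vertex 14.09 0.00 0.00
      vertex 14.09 0.00 14.38
    endloop
  endfacet
  facet normal 0.0000 -1.0000 0.0000
    outer loop
      vertex 0.00 0.00 0.00
      vertex 14.09 0.00 14.38
      vertex 0.00 0.00 14.38
    endloop
  endfacet
  facet normal 1.0000 0.0000 0.0000
    outer loop
      vertex 14.09 0.00 0.00
      vertex 14.09 9.62 0.00
      vertex 14.09 9.62 14.38
    endloop
  endfacet
  facet normal 1.0000 0.0000 0.0000
    outer loop
      vertex 14.09 0.00 0.00
      vertex 14.09 9.62 14.38
      vertex 14.09 0.00 14.38
    endloop
  endfacet
  facet normal 0.0000 1.0000 0.0000
    outer loop
      vertex 14.09 9.62 0.00
      vertex 5.34 9.62 0.00
      vertex 5.34 9.62 14.38
    endloop
  endfacet
  facet normal 0.0000 1.0000 0.0000
    outer loop
      vertex 14.09 9.62 0.00
      vertex 5.34 9.62 14.38
      vertex 14.09 9.62 14.38
    endloop
  endfacet
  facet normal 1.0000 0.0000 0.0000
    outer loop
      vertex 5.34 9.62 0.00
      vertex 5.34 22.26 0.00
      vertex 5.34 22.26 14.38
    endloop
  endfacet
  facet normal 1.0000 0.0000 0.0000
    outer loop
      vertex 5.34 9.62 0.00
      vertex 5.34 22.26 14.38
      vertex 5.34 9.62 14.38
    endloop
  endfacet
  facet normal 0.0000 1.0000 0.0000
    outer loop
      vertex 5.34 22.26 0.00
      vertex 0.00 22.26 0.00
      vertex 0.00 22.26 14.38
    endloop
  endfacet
  facet normal 0.0000 1.0000 0.0000
    outer loop
      vertex 5.34 22.26 0.00
      vertex 0.00 22.26 14.38
      vertex 5.34 22.26 14.38
    endloop
  endfacet
  facet normal -1.0000 0.0000 0.0000
    outer loop
      vertex 0.00 22.26 0.00
      vertex 0.00 0.00 0.00
      vertex 0.00 0.00 14.38
    endloop
  endfacet
  facet normal -1.0000 0.0000 0.0000
    outer loop
      vertex 0.00 22.26 0.00
      vertex 0.00 0.00 14.38
      vertex 0.00 22.26 14.38
    endloop
  endfacet
endsolid part

The G0 Z moves step by Δz≈2.88 mm. Every layer's G1 loop is the same polygon, so the solid is a straight extrusion of it from z=0 to z≈14.4. Closing with flat bottom and top caps and triangulating gives 20 facets — an L-shaped prism: outer 14.1 × 22.3 mm, arm thicknesses ≈ 9.62 mm (horizontal) and 5.34 mm (vertical), extruded 14.4 mm in z.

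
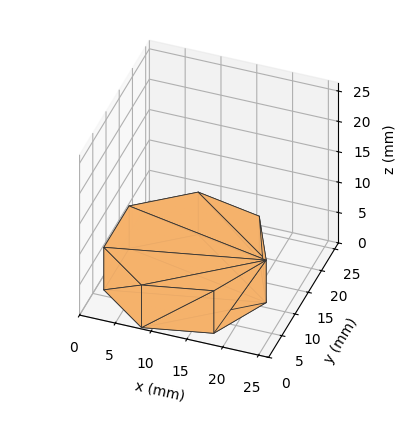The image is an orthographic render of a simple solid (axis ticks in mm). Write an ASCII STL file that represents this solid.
Reading the render: the shape is a regular 7-sided prism (a cylinder approximated with 7 flat sides), circumscribed radius ≈ 11 mm, height ≈ 7 mm (dimensions read to the nearest mm from the axis ticks). For the STL, each face is triangulated and given an outward normal.

solid part
  facet normal 0.0000 0.0000 -1.0000
    outer loop
      vertex 8.55 21.72 0.00
      vertex 17.86 19.60 0.00
      vertex 22.00 11.00 0.00
    endloop
  endfacet
  facet normal 0.0000 0.0000 -1.0000
    outer loop
      vertex 1.09 15.77 0.00
      vertex 8.55 21.72 0.00
      vertex 22.00 11.00 0.00
    endloop
  endfacet
  facet normal 0.0000 0.0000 -1.0000
    outer loop
      vertex 1.09 6.23 0.00
      vertex 1.09 15.77 0.00
      vertex 22.00 11.00 0.00
    endloop
  endfacet
  facet normal 0.0000 0.0000 -1.0000
    outer loop
      vertex 8.55 0.28 0.00
      vertex 1.09 6.23 0.00
      vertex 22.00 11.00 0.00
    endloop
  endfacet
  facet normal 0.0000 0.0000 -1.0000
    outer loop
      vertex 17.86 2.40 0.00
      vertex 8.55 0.28 0.00
      vertex 22.00 11.00 0.00
    endloop
  endfacet
  facet normal 0.0000 0.0000 1.0000
    outer loop
      vertex 22.00 11.00 7.00
      vertex 17.86 19.60 7.00
      vertex 8.55 21.72 7.00
    endloop
  endfacet
  facet normal 0.0000 0.0000 1.0000
    outer loop
      vertex 22.00 11.00 7.00
      vertex 8.55 21.72 7.00
      vertex 1.09 15.77 7.00
    endloop
  endfacet
  facet normal 0.0000 0.0000 1.0000
    outer loop
      vertex 22.00 11.00 7.00
      vertex 1.09 15.77 7.00
      vertex 1.09 6.23 7.00
    endloop
  endfacet
  facet normal 0.0000 0.0000 1.0000
    outer loop
      vertex 22.00 11.00 7.00
      vertex 1.09 6.23 7.00
      vertex 8.55 0.28 7.00
    endloop
  endfacet
  facet normal 0.0000 0.0000 1.0000
    outer loop
      vertex 22.00 11.00 7.00
      vertex 8.55 0.28 7.00
      vertex 17.86 2.40 7.00
    endloop
  endfacet
  facet normal 0.9010 0.4338 0.0000
    outer loop
      vertex 22.00 11.00 0.00
      vertex 17.86 19.60 0.00
      vertex 17.86 19.60 7.00
    endloop
  endfacet
  facet normal 0.9010 0.4338 0.0000
    outer loop
      vertex 22.00 11.00 0.00
      vertex 17.86 19.60 7.00
      vertex 22.00 11.00 7.00
    endloop
  endfacet
  facet normal 0.2220 0.9750 0.0000
    outer loop
      vertex 17.86 19.60 0.00
      vertex 8.55 21.72 0.00
      vertex 8.55 21.72 7.00
    endloop
  endfacet
  facet normal 0.2220 0.9750 0.0000
    outer loop
      vertex 17.86 19.60 0.00
      vertex 8.55 21.72 7.00
      vertex 17.86 19.60 7.00
    endloop
  endfacet
  facet normal -0.6235 0.7818 0.0000
    outer loop
      vertex 8.55 21.72 0.00
      vertex 1.09 15.77 0.00
      vertex 1.09 15.77 7.00
    endloop
  endfacet
  facet normal -0.6235 0.7818 0.0000
    outer loop
      vertex 8.55 21.72 0.00
      vertex 1.09 15.77 7.00
      vertex 8.55 21.72 7.00
    endloop
  endfacet
  facet normal -1.0000 0.0000 0.0000
    outer loop
      vertex 1.09 15.77 0.00
      vertex 1.09 6.23 0.00
      vertex 1.09 6.23 7.00
    endloop
  endfacet
  facet normal -1.0000 0.0000 0.0000
    outer loop
      vertex 1.09 15.77 0.00
      vertex 1.09 6.23 7.00
      vertex 1.09 15.77 7.00
    endloop
  endfacet
  facet normal -0.6235 -0.7818 0.0000
    outer loop
      vertex 1.09 6.23 0.00
      vertex 8.55 0.28 0.00
      vertex 8.55 0.28 7.00
    endloop
  endfacet
  facet normal -0.6235 -0.7818 0.0000
    outer loop
      vertex 1.09 6.23 0.00
      vertex 8.55 0.28 7.00
      vertex 1.09 6.23 7.00
    endloop
  endfacet
  facet normal 0.2220 -0.9750 0.0000
    outer loop
      vertex 8.55 0.28 0.00
      vertex 17.86 2.40 0.00
      vertex 17.86 2.40 7.00
    endloop
  endfacet
  facet normal 0.2220 -0.9750 0.0000
    outer loop
      vertex 8.55 0.28 0.00
      vertex 17.86 2.40 7.00
      vertex 8.55 0.28 7.00
    endloop
  endfacet
  facet normal 0.9010 -0.4338 0.0000
    outer loop
      vertex 17.86 2.40 0.00
      vertex 22.00 11.00 0.00
      vertex 22.00 11.00 7.00
    endloop
  endfacet
  facet normal 0.9010 -0.4338 0.0000
    outer loop
      vertex 17.86 2.40 0.00
      vertex 22.00 11.00 7.00
      vertex 17.86 2.40 7.00
    endloop
  endfacet
endsolid part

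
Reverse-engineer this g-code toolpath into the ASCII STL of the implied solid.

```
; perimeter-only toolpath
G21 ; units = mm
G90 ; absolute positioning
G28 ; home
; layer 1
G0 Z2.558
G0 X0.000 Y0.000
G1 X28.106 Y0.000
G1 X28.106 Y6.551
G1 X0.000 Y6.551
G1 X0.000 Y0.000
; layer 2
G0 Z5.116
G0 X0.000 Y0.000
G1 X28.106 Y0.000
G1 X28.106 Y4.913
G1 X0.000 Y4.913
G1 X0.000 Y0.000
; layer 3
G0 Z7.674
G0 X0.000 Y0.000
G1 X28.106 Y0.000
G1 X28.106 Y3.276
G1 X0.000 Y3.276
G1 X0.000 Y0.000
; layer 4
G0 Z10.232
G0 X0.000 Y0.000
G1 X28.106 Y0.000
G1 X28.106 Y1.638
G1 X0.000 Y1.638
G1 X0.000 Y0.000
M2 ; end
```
solid part
  facet normal 0.0000 0.0000 -1.0000
    outer loop
      vertex 28.106 8.189 0.000
      vertex 28.106 0.000 0.000
      vertex 0.000 0.000 0.000
    endloop
  endfacet
  facet normal 0.0000 0.0000 -1.0000
    outer loop
      vertex 0.000 8.189 0.000
      vertex 28.106 8.189 0.000
      vertex 0.000 0.000 0.000
    endloop
  endfacet
  facet normal 0.0000 -1.0000 0.0000
    outer loop
      vertex 0.000 0.000 0.000
      vertex 28.106 0.000 0.000
      vertex 28.106 0.000 12.790
    endloop
  endfacet
  facet normal 0.0000 -1.0000 0.0000
    outer loop
      vertex 0.000 0.000 0.000
      vertex 28.106 0.000 12.790
      vertex 0.000 0.000 12.790
    endloop
  endfacet
  facet normal 0.0000 0.8422 0.5392
    outer loop
      vertex 0.000 0.000 12.790
      vertex 28.106 0.000 12.790
      vertex 28.106 8.189 0.000
    endloop
  endfacet
  facet normal 0.0000 0.8422 0.5392
    outer loop
      vertex 0.000 0.000 12.790
      vertex 28.106 8.189 0.000
      vertex 0.000 8.189 0.000
    endloop
  endfacet
  facet normal -1.0000 0.0000 0.0000
    outer loop
      vertex 0.000 0.000 12.790
      vertex 0.000 8.189 0.000
      vertex 0.000 0.000 0.000
    endloop
  endfacet
  facet normal 1.0000 0.0000 0.0000
    outer loop
      vertex 28.106 0.000 0.000
      vertex 28.106 8.189 0.000
      vertex 28.106 0.000 12.790
    endloop
  endfacet
endsolid part

The G0 Z moves step by Δz≈2.558 mm. The G1 loops shrink linearly with z, so the solid tapers from its base footprint up to z≈12.8. Closing with a flat bottom cap and the tapered top and triangulating gives 8 facets — a wedge (ramp): 28.1 × 8.19 mm base, rising to 12.8 mm along the y=0 edge and sloping linearly to z=0 at y=8.19.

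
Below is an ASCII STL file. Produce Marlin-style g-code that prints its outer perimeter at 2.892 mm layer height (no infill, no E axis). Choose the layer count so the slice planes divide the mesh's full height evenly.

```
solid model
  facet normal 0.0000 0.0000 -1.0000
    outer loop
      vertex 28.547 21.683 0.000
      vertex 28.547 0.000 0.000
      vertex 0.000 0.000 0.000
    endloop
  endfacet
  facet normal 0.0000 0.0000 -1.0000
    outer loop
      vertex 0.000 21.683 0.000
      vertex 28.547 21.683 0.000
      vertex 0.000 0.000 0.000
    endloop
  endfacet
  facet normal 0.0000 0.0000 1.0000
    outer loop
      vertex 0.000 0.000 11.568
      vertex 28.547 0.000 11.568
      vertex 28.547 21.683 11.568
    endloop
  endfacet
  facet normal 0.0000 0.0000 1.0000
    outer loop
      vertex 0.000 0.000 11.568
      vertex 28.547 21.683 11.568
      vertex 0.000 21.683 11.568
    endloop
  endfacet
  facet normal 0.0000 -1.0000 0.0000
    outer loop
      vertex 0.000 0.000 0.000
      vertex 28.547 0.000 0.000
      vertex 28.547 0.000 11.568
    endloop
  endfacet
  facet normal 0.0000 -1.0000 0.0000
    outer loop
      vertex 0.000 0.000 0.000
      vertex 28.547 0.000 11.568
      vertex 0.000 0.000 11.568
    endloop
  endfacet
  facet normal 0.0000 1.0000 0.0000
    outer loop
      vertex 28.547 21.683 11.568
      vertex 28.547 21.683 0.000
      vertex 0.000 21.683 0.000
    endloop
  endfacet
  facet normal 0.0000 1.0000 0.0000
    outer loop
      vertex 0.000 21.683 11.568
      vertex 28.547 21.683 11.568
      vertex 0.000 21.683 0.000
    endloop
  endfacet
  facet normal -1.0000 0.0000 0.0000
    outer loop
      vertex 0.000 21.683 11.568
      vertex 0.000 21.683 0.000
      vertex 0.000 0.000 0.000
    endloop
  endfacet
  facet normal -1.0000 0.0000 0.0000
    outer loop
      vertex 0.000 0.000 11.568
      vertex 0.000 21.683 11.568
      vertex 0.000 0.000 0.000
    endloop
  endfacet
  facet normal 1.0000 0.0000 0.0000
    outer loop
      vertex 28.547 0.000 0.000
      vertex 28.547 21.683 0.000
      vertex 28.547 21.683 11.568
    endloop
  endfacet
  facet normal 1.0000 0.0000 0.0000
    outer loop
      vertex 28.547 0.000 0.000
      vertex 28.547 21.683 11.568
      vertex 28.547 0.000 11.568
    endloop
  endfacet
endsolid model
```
; perimeter-only toolpath
G21 ; units = mm
G90 ; absolute positioning
G28 ; home
; layer 1
G0 Z2.892
G0 X0.000 Y0.000
G1 X28.547 Y0.000
G1 X28.547 Y21.683
G1 X0.000 Y21.683
G1 X0.000 Y0.000
; layer 2
G0 Z5.784
G0 X0.000 Y0.000
G1 X28.547 Y0.000
G1 X28.547 Y21.683
G1 X0.000 Y21.683
G1 X0.000 Y0.000
; layer 3
G0 Z8.676
G0 X0.000 Y0.000
G1 X28.547 Y0.000
G1 X28.547 Y21.683
G1 X0.000 Y21.683
G1 X0.000 Y0.000
; layer 4
G0 Z11.568
G0 X0.000 Y0.000
G1 X28.547 Y0.000
G1 X28.547 Y21.683
G1 X0.000 Y21.683
G1 X0.000 Y0.000
M2 ; end

The solid is a rectangular box, roughly 28.5 × 21.7 mm footprint and 11.6 mm tall. Slicing at Δz = 2.892 mm — 4 equal slices spanning the solid's height, so layer i sits at z = i·h/4 — gives 4 non-empty perimeters. Each is a 4-segment closed polygon; G0 lifts to the layer z and rapids to the start vertex, then G1 traces the edges.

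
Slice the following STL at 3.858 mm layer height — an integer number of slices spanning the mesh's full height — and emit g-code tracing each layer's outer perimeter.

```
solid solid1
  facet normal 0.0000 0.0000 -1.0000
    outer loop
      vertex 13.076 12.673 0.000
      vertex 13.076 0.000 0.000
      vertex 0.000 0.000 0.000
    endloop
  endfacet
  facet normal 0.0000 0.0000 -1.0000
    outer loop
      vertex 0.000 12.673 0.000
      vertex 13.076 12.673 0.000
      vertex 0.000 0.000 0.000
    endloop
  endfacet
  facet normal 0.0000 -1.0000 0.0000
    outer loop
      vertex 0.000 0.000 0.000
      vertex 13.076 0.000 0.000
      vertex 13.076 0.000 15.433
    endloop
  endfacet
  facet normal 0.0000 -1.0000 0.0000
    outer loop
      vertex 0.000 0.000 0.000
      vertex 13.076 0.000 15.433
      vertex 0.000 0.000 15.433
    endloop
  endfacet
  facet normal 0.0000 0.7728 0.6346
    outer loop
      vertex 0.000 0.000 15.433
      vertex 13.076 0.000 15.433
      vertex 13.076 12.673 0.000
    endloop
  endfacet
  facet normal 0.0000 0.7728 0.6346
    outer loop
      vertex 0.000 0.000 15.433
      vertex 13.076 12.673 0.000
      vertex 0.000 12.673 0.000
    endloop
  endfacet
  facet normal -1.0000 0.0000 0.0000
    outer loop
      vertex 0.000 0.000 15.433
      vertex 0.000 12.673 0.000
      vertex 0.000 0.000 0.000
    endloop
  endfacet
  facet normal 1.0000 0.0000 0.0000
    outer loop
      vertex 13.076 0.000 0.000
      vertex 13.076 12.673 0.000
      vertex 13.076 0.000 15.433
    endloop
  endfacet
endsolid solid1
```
; perimeter-only toolpath
G21 ; units = mm
G90 ; absolute positioning
G28 ; home
; layer 1
G0 Z3.858
G0 X0.000 Y0.000
G1 X13.076 Y0.000
G1 X13.076 Y9.505
G1 X0.000 Y9.505
G1 X0.000 Y0.000
; layer 2
G0 Z7.716
G0 X0.000 Y0.000
G1 X13.076 Y0.000
G1 X13.076 Y6.337
G1 X0.000 Y6.337
G1 X0.000 Y0.000
; layer 3
G0 Z11.575
G0 X0.000 Y0.000
G1 X13.076 Y0.000
G1 X13.076 Y3.168
G1 X0.000 Y3.168
G1 X0.000 Y0.000
M2 ; end

The solid is a wedge (ramp): 13.1 × 12.7 mm base, rising to 15.4 mm along the y=0 edge and sloping linearly to z=0 at y=12.7. Slicing at Δz = 3.858 mm — 4 equal slices spanning the solid's height, so layer i sits at z = i·h/4 — gives 3 non-empty perimeters. Each is a 4-segment closed polygon; G0 lifts to the layer z and rapids to the start vertex, then G1 traces the edges. The cross-section shrinks linearly with z (the slice at the apex is degenerate and omitted).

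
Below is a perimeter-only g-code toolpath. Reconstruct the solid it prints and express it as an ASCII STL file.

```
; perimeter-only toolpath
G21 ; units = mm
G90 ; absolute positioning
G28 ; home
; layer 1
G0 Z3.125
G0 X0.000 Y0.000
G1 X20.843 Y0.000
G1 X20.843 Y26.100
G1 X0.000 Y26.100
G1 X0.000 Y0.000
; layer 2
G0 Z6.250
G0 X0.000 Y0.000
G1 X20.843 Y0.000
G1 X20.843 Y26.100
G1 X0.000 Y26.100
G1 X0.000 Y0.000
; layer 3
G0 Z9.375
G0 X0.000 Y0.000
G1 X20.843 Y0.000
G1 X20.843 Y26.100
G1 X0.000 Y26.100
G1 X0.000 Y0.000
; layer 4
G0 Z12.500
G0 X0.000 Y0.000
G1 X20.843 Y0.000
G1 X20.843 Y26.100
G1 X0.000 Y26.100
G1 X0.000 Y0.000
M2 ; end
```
solid part
  facet normal 0.0000 0.0000 -1.0000
    outer loop
      vertex 20.843 26.100 0.000
      vertex 20.843 0.000 0.000
      vertex 0.000 0.000 0.000
    endloop
  endfacet
  facet normal 0.0000 0.0000 -1.0000
    outer loop
      vertex 0.000 26.100 0.000
      vertex 20.843 26.100 0.000
      vertex 0.000 0.000 0.000
    endloop
  endfacet
  facet normal 0.0000 0.0000 1.0000
    outer loop
      vertex 0.000 0.000 12.500
      vertex 20.843 0.000 12.500
      vertex 20.843 26.100 12.500
    endloop
  endfacet
  facet normal 0.0000 0.0000 1.0000
    outer loop
      vertex 0.000 0.000 12.500
      vertex 20.843 26.100 12.500
      vertex 0.000 26.100 12.500
    endloop
  endfacet
  facet normal 0.0000 -1.0000 0.0000
    outer loop
      vertex 0.000 0.000 0.000
      vertex 20.843 0.000 0.000
      vertex 20.843 0.000 12.500
    endloop
  endfacet
  facet normal 0.0000 -1.0000 0.0000
    outer loop
      vertex 0.000 0.000 0.000
      vertex 20.843 0.000 12.500
      vertex 0.000 0.000 12.500
    endloop
  endfacet
  facet normal 0.0000 1.0000 0.0000
    outer loop
      vertex 20.843 26.100 12.500
      vertex 20.843 26.100 0.000
      vertex 0.000 26.100 0.000
    endloop
  endfacet
  facet normal 0.0000 1.0000 0.0000
    outer loop
      vertex 0.000 26.100 12.500
      vertex 20.843 26.100 12.500
      vertex 0.000 26.100 0.000
    endloop
  endfacet
  facet normal -1.0000 0.0000 0.0000
    outer loop
      vertex 0.000 26.100 12.500
      vertex 0.000 26.100 0.000
      vertex 0.000 0.000 0.000
    endloop
  endfacet
  facet normal -1.0000 0.0000 0.0000
    outer loop
      vertex 0.000 0.000 12.500
      vertex 0.000 26.100 12.500
      vertex 0.000 0.000 0.000
    endloop
  endfacet
  facet normal 1.0000 0.0000 0.0000
    outer loop
      vertex 20.843 0.000 0.000
      vertex 20.843 26.100 0.000
      vertex 20.843 26.100 12.500
    endloop
  endfacet
  facet normal 1.0000 0.0000 0.0000
    outer loop
      vertex 20.843 0.000 0.000
      vertex 20.843 26.100 12.500
      vertex 20.843 0.000 12.500
    endloop
  endfacet
endsolid part

The G0 Z moves step by Δz≈3.125 mm. Every layer's G1 loop is the same polygon, so the solid is a straight extrusion of it from z=0 to z≈12.5. Closing with flat bottom and top caps and triangulating gives 12 facets — a rectangular box, roughly 20.8 × 26.1 mm footprint and 12.5 mm tall.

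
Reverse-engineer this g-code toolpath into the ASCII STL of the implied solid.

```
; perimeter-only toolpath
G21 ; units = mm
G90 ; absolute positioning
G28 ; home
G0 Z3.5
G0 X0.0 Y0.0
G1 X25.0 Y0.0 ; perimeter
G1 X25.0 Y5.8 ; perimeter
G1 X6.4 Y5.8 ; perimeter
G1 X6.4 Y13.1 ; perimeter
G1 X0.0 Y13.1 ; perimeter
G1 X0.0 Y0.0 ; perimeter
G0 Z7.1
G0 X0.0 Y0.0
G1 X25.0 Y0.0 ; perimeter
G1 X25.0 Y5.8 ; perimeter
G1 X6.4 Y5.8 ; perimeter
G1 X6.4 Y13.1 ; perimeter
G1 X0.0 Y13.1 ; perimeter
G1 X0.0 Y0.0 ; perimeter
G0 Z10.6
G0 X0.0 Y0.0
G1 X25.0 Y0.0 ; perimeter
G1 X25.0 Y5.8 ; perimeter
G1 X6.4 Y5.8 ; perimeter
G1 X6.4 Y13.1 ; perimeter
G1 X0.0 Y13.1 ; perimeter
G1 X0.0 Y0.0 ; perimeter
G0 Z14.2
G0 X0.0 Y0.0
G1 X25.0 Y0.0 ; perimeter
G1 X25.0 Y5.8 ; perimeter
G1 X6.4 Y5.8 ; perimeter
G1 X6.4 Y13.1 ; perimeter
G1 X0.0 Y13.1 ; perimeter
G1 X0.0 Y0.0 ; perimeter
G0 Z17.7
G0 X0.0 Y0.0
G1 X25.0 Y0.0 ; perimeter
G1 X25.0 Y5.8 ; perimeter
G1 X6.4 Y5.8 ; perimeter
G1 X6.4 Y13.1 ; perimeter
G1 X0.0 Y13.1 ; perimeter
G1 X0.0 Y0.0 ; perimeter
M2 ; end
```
solid part
  facet normal 0.0000 0.0000 -1.0000
    outer loop
      vertex 25.0 5.8 0.0
      vertex 25.0 0.0 0.0
      vertex 0.0 0.0 0.0
    endloop
  endfacet
  facet normal 0.0000 0.0000 -1.0000
    outer loop
      vertex 6.4 5.8 0.0
      vertex 25.0 5.8 0.0
      vertex 0.0 0.0 0.0
    endloop
  endfacet
  facet normal 0.0000 0.0000 -1.0000
    outer loop
      vertex 6.4 13.1 0.0
      vertex 6.4 5.8 0.0
      vertex 0.0 0.0 0.0
    endloop
  endfacet
  facet normal 0.0000 0.0000 -1.0000
    outer loop
      vertex 0.0 13.1 0.0
      vertex 6.4 13.1 0.0
      vertex 0.0 0.0 0.0
    endloop
  endfacet
  facet normal 0.0000 0.0000 1.0000
    outer loop
      vertex 0.0 0.0 17.7
      vertex 25.0 0.0 17.7
      vertex 25.0 5.8 17.7
    endloop
  endfacet
  facet normal 0.0000 0.0000 1.0000
    outer loop
      vertex 0.0 0.0 17.7
      vertex 25.0 5.8 17.7
      vertex 6.4 5.8 17.7
    endloop
  endfacet
  facet normal 0.0000 0.0000 1.0000
    outer loop
      vertex 0.0 0.0 17.7
      vertex 6.4 5.8 17.7
      vertex 6.4 13.1 17.7
    endloop
  endfacet
  facet normal 0.0000 0.0000 1.0000
    outer loop
      vertex 0.0 0.0 17.7
      vertex 6.4 13.1 17.7
      vertex 0.0 13.1 17.7
    endloop
  endfacet
  facet normal 0.0000 -1.0000 0.0000
    outer loop
      vertex 0.0 0.0 0.0
      vertex 25.0 0.0 0.0
      vertex 25.0 0.0 17.7
    endloop
  endfacet
  facet normal 0.0000 -1.0000 0.0000
    outer loop
      vertex 0.0 0.0 0.0
      vertex 25.0 0.0 17.7
      vertex 0.0 0.0 17.7
    endloop
  endfacet
  facet normal 1.0000 0.0000 0.0000
    outer loop
      vertex 25.0 0.0 0.0
      vertex 25.0 5.8 0.0
      vertex 25.0 5.8 17.7
    endloop
  endfacet
  facet normal 1.0000 0.0000 0.0000
    outer loop
      vertex 25.0 0.0 0.0
      vertex 25.0 5.8 17.7
      vertex 25.0 0.0 17.7
    endloop
  endfacet
  facet normal 0.0000 1.0000 0.0000
    outer loop
      vertex 25.0 5.8 0.0
      vertex 6.4 5.8 0.0
      vertex 6.4 5.8 17.7
    endloop
  endfacet
  facet normal 0.0000 1.0000 0.0000
    outer loop
      vertex 25.0 5.8 0.0
      vertex 6.4 5.8 17.7
      vertex 25.0 5.8 17.7
    endloop
  endfacet
  facet normal 1.0000 0.0000 0.0000
    outer loop
      vertex 6.4 5.8 0.0
      vertex 6.4 13.1 0.0
      vertex 6.4 13.1 17.7
    endloop
  endfacet
  facet normal 1.0000 0.0000 0.0000
    outer loop
      vertex 6.4 5.8 0.0
      vertex 6.4 13.1 17.7
      vertex 6.4 5.8 17.7
    endloop
  endfacet
  facet normal 0.0000 1.0000 0.0000
    outer loop
      vertex 6.4 13.1 0.0
      vertex 0.0 13.1 0.0
      vertex 0.0 13.1 17.7
    endloop
  endfacet
  facet normal 0.0000 1.0000 0.0000
    outer loop
      vertex 6.4 13.1 0.0
      vertex 0.0 13.1 17.7
      vertex 6.4 13.1 17.7
    endloop
  endfacet
  facet normal -1.0000 0.0000 0.0000
    outer loop
      vertex 0.0 13.1 0.0
      vertex 0.0 0.0 0.0
      vertex 0.0 0.0 17.7
    endloop
  endfacet
  facet normal -1.0000 0.0000 0.0000
    outer loop
      vertex 0.0 13.1 0.0
      vertex 0.0 0.0 17.7
      vertex 0.0 13.1 17.7
    endloop
  endfacet
endsolid part

The G0 Z moves step by Δz≈3.5 mm. Every layer's G1 loop is the same polygon, so the solid is a straight extrusion of it from z=0 to z≈17.7. Closing with flat bottom and top caps and triangulating gives 20 facets — an L-shaped prism: outer 25 × 13.1 mm, arm thicknesses ≈ 5.8 mm (horizontal) and 6.4 mm (vertical), extruded 17.7 mm in z.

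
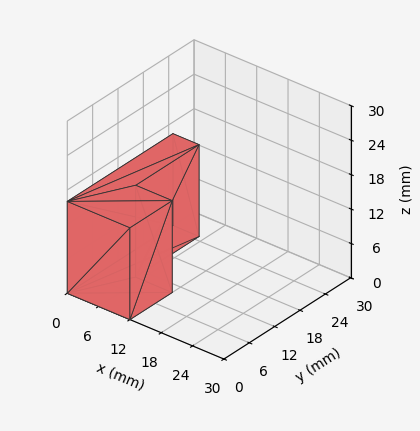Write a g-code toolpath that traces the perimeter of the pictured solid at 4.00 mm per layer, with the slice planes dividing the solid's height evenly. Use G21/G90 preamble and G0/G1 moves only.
Reading the render: the shape is an L-shaped prism: outer 12 × 25 mm, arm thicknesses ≈ 10 mm (horizontal) and 5 mm (vertical), extruded 16 mm in z (dimensions read to the nearest mm from the axis ticks). For the g-code, the solid's height is divided into equal slices at the stated Δz and each level perimeter traced with G1 moves after a G0 lift.

; perimeter-only toolpath
G21 ; units = mm
G90 ; absolute positioning
G28 ; home
; layer 1
G0 Z4.00
G0 X0.00 Y0.00
G1 X12.00 Y0.00
G1 X12.00 Y10.00
G1 X5.00 Y10.00
G1 X5.00 Y25.00
G1 X0.00 Y25.00
G1 X0.00 Y0.00
; layer 2
G0 Z8.00
G0 X0.00 Y0.00
G1 X12.00 Y0.00
G1 X12.00 Y10.00
G1 X5.00 Y10.00
G1 X5.00 Y25.00
G1 X0.00 Y25.00
G1 X0.00 Y0.00
; layer 3
G0 Z12.00
G0 X0.00 Y0.00
G1 X12.00 Y0.00
G1 X12.00 Y10.00
G1 X5.00 Y10.00
G1 X5.00 Y25.00
G1 X0.00 Y25.00
G1 X0.00 Y0.00
; layer 4
G0 Z16.00
G0 X0.00 Y0.00
G1 X12.00 Y0.00
G1 X12.00 Y10.00
G1 X5.00 Y10.00
G1 X5.00 Y25.00
G1 X0.00 Y25.00
G1 X0.00 Y0.00
M2 ; end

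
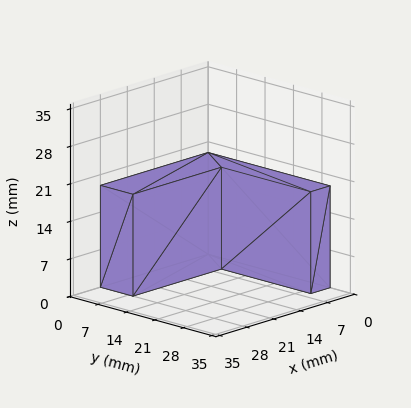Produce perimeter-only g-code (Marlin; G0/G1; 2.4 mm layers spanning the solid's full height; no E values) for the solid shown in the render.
Reading the render: the shape is an L-shaped prism: outer 28 × 30 mm, arm thicknesses ≈ 8 mm (horizontal) and 5 mm (vertical), extruded 19 mm in z (dimensions read to the nearest mm from the axis ticks). For the g-code, the solid's height is divided into equal slices at the stated Δz and each level perimeter traced with G1 moves after a G0 lift.

; perimeter-only toolpath
G21 ; units = mm
G90 ; absolute positioning
G28 ; home
; layer 1
G0 Z2.4
G0 X0.0 Y0.0
G1 X28.0 Y0.0
G1 X28.0 Y8.0
G1 X5.0 Y8.0
G1 X5.0 Y30.0
G1 X0.0 Y30.0
G1 X0.0 Y0.0
; layer 2
G0 Z4.8
G0 X0.0 Y0.0
G1 X28.0 Y0.0
G1 X28.0 Y8.0
G1 X5.0 Y8.0
G1 X5.0 Y30.0
G1 X0.0 Y30.0
G1 X0.0 Y0.0
; layer 3
G0 Z7.1
G0 X0.0 Y0.0
G1 X28.0 Y0.0
G1 X28.0 Y8.0
G1 X5.0 Y8.0
G1 X5.0 Y30.0
G1 X0.0 Y30.0
G1 X0.0 Y0.0
; layer 4
G0 Z9.5
G0 X0.0 Y0.0
G1 X28.0 Y0.0
G1 X28.0 Y8.0
G1 X5.0 Y8.0
G1 X5.0 Y30.0
G1 X0.0 Y30.0
G1 X0.0 Y0.0
; layer 5
G0 Z11.9
G0 X0.0 Y0.0
G1 X28.0 Y0.0
G1 X28.0 Y8.0
G1 X5.0 Y8.0
G1 X5.0 Y30.0
G1 X0.0 Y30.0
G1 X0.0 Y0.0
; layer 6
G0 Z14.2
G0 X0.0 Y0.0
G1 X28.0 Y0.0
G1 X28.0 Y8.0
G1 X5.0 Y8.0
G1 X5.0 Y30.0
G1 X0.0 Y30.0
G1 X0.0 Y0.0
; layer 7
G0 Z16.6
G0 X0.0 Y0.0
G1 X28.0 Y0.0
G1 X28.0 Y8.0
G1 X5.0 Y8.0
G1 X5.0 Y30.0
G1 X0.0 Y30.0
G1 X0.0 Y0.0
; layer 8
G0 Z19.0
G0 X0.0 Y0.0
G1 X28.0 Y0.0
G1 X28.0 Y8.0
G1 X5.0 Y8.0
G1 X5.0 Y30.0
G1 X0.0 Y30.0
G1 X0.0 Y0.0
M2 ; end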